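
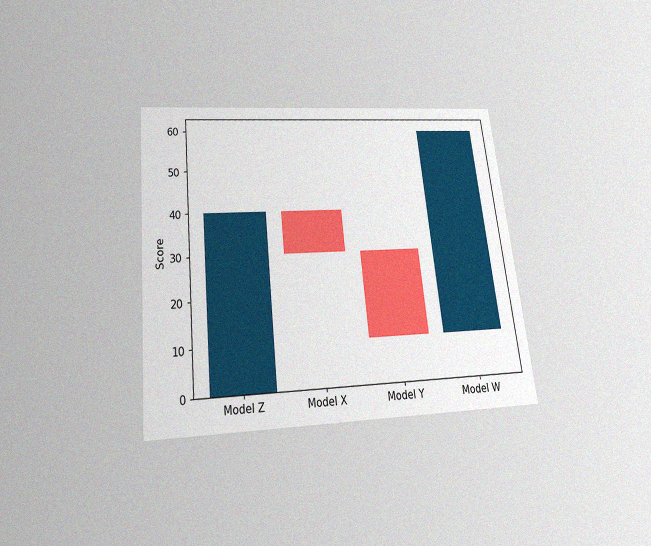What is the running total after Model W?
60

The chart is tilted about 6° counter-clockwise and viewed slightly from below, with some photo noise. After Model W the running total reaches 60.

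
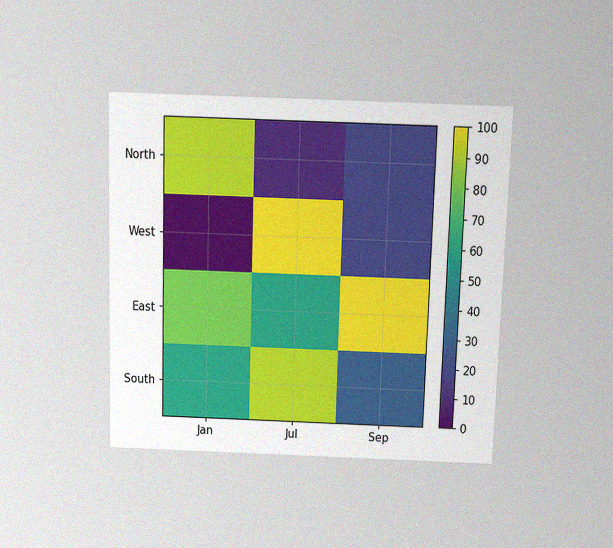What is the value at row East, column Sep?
100

The chart is viewed slightly from above, with some photo noise. Matching cell (East, Sep) against the colorbar gives 100.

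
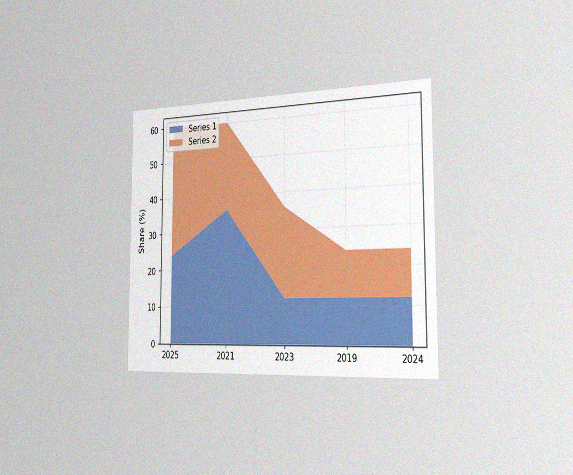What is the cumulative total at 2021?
The chart is viewed slightly from the right, with some photo noise. The stacked total at 2021 reaches 60%.

60%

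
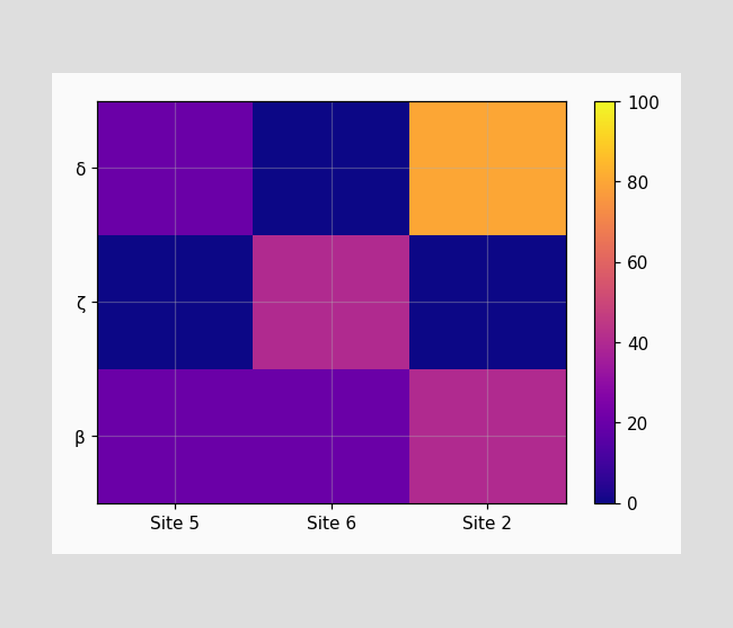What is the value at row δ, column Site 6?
0

Matching cell (δ, Site 6) against the colorbar gives 0.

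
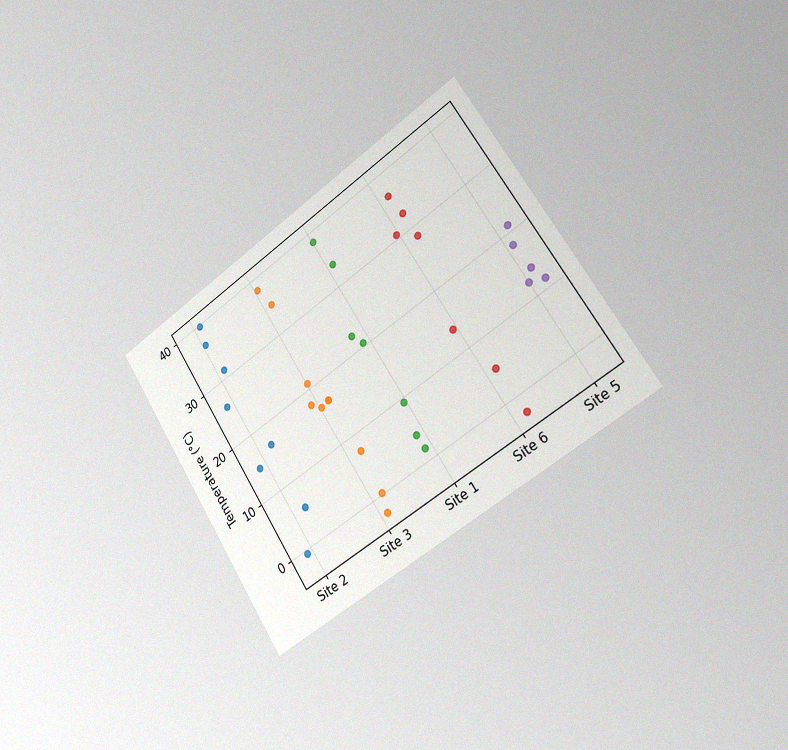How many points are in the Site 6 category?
The chart is tilted about 33° counter-clockwise and viewed slightly from the right, with some photo noise. Counting the markers in the Site 6 column gives 7.

7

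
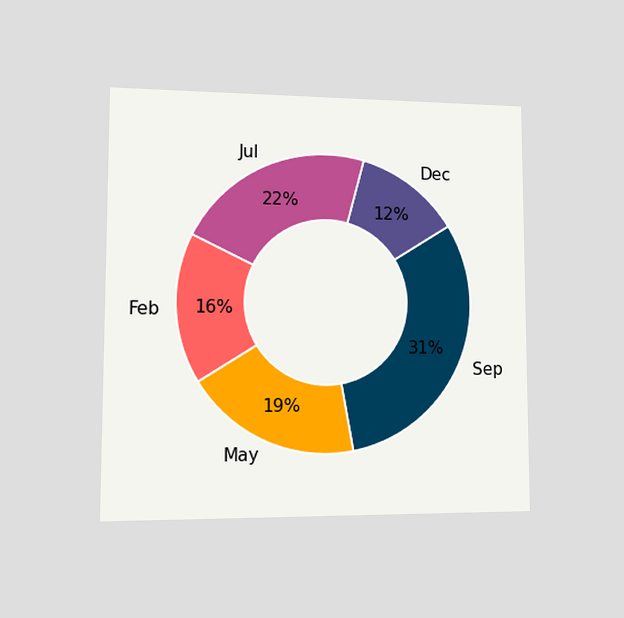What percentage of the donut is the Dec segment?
12%

The chart is viewed at a slight angle. The Dec segment takes up 12% of the ring.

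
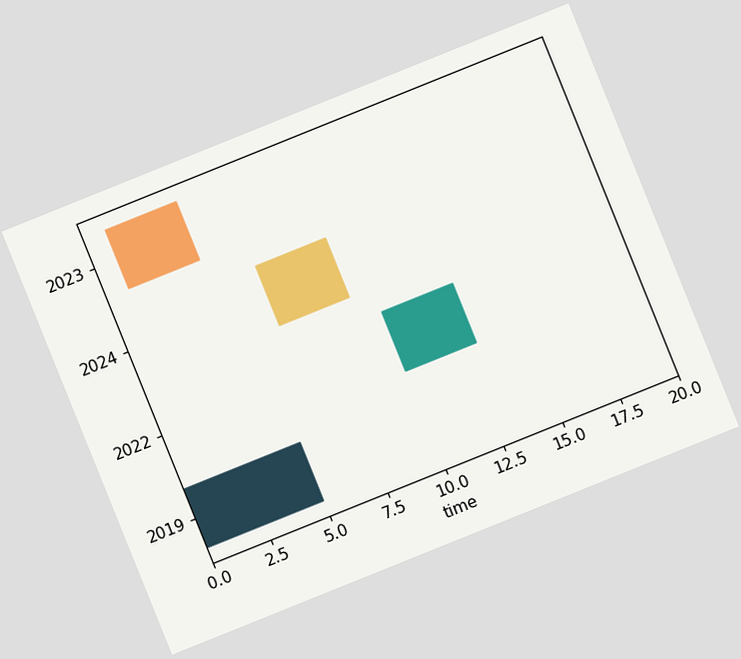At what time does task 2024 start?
The chart is tilted about 22° counter-clockwise. The 2024 bar begins at t=6.

6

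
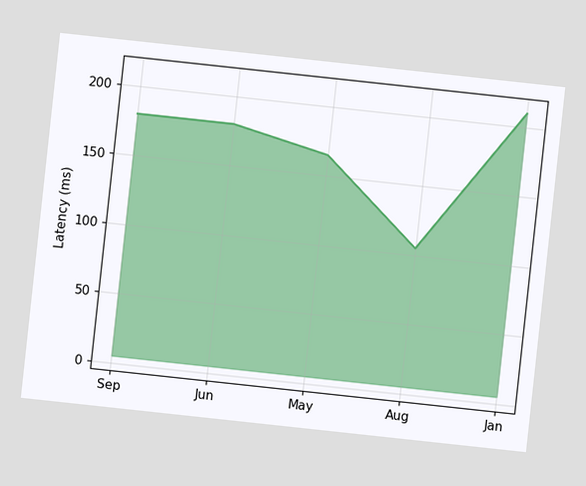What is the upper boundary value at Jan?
210ms

The chart is tilted about 6° clockwise. At Jan the upper boundary is at 210ms.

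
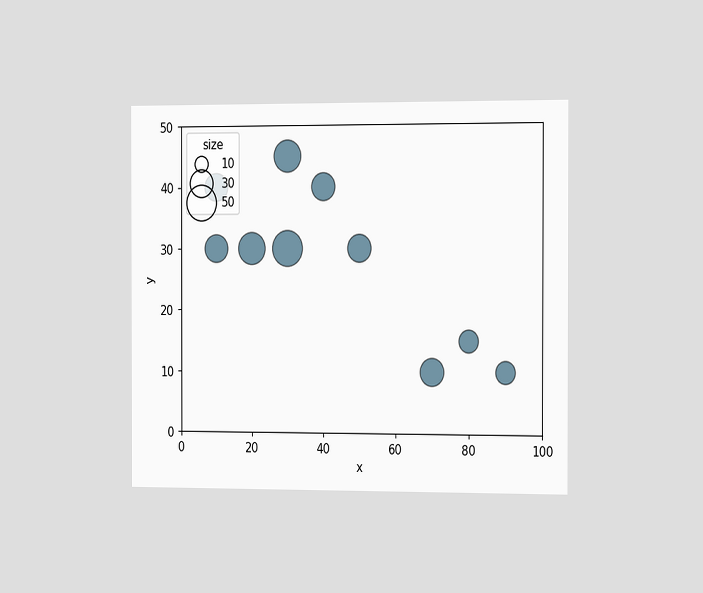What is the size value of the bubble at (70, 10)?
The chart is viewed slightly from the right. Matching the bubble at (70, 10) against the size legend gives 30.

30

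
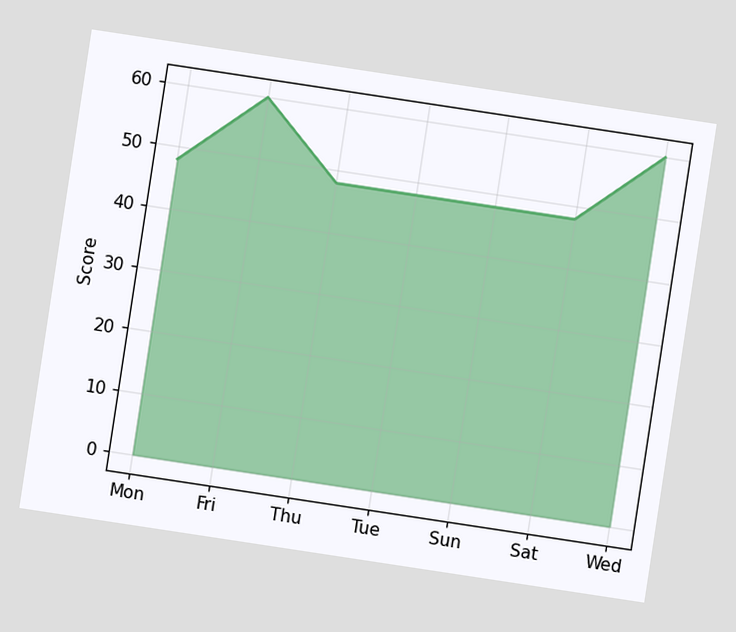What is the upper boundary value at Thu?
48

The chart is tilted about 9° clockwise. At Thu the upper boundary is at 48.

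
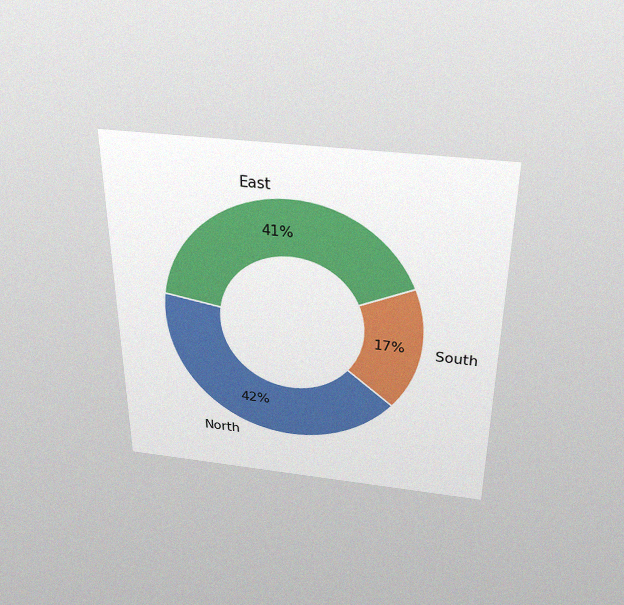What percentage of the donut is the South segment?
17%

The chart is viewed slightly from above, with some photo noise. The South segment takes up 17% of the ring.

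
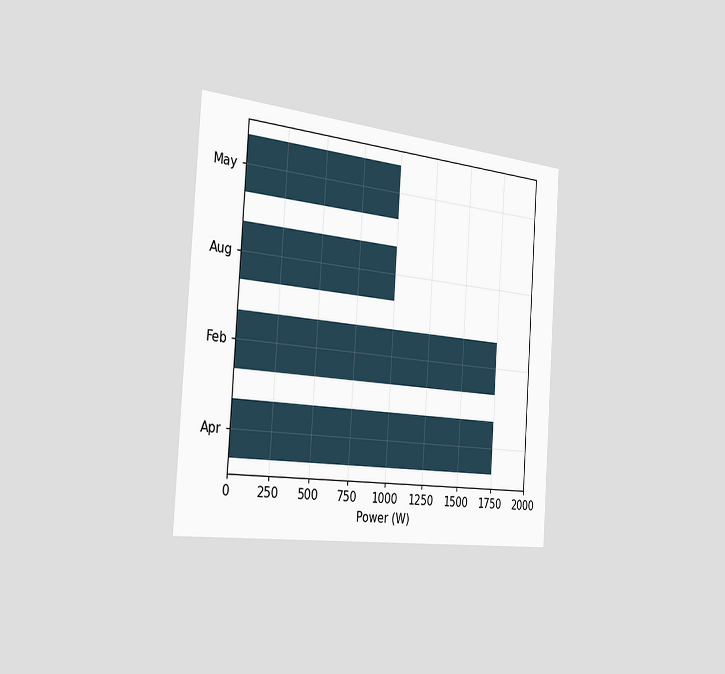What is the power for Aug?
The chart is tilted about 4° clockwise and viewed slightly from the left. Reading along the chart's x-axis, the Aug bar reaches 1000W.

1000W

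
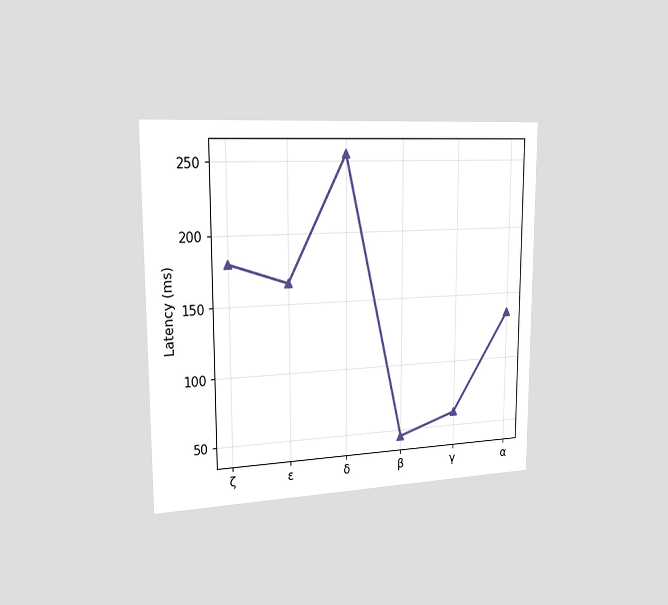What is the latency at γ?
60ms

The chart is viewed slightly from the left. At γ, the line is at 60ms.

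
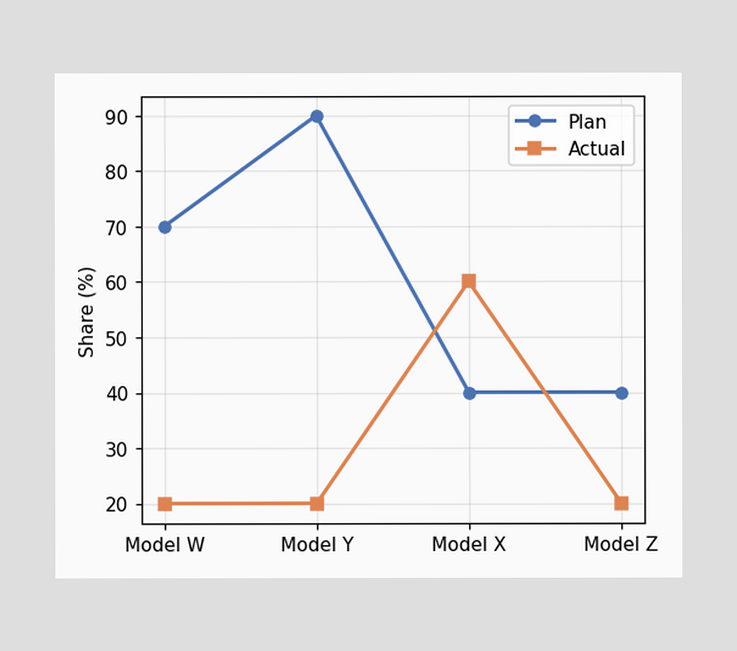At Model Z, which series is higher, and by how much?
Plan, by 20%

At Model Z, Plan sits above the other line by 20%.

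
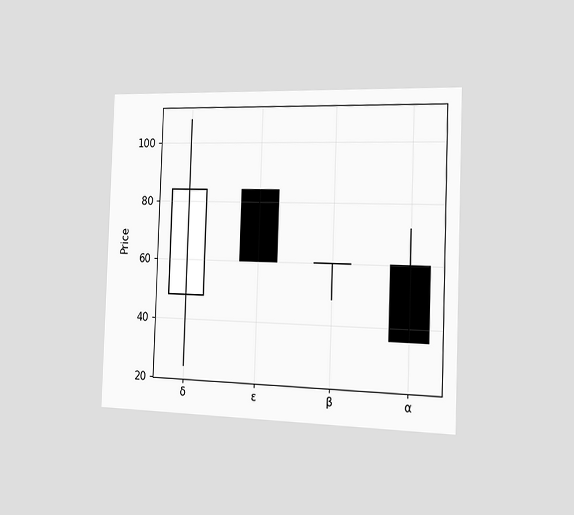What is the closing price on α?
36

The chart is tilted about 2° clockwise and viewed slightly from the right. The α candle closes at 36.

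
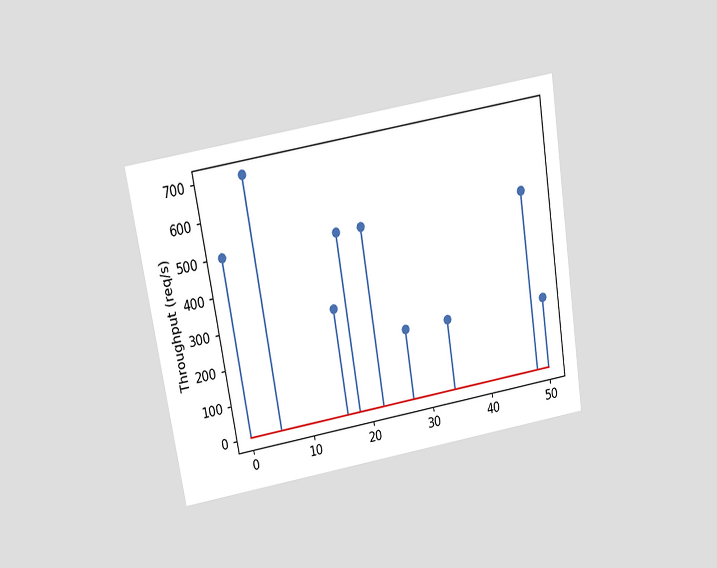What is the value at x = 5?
700req/s

The chart is tilted about 9° counter-clockwise and viewed slightly from above. The stem at x=5 reaches 700req/s.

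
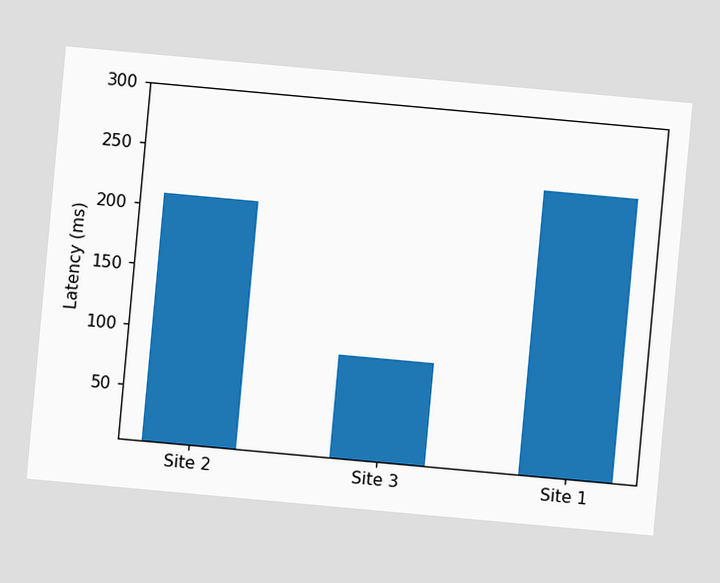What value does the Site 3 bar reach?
90ms

The chart is tilted about 5° clockwise. Reading along the chart's y-axis, the Site 3 bar reaches 90ms.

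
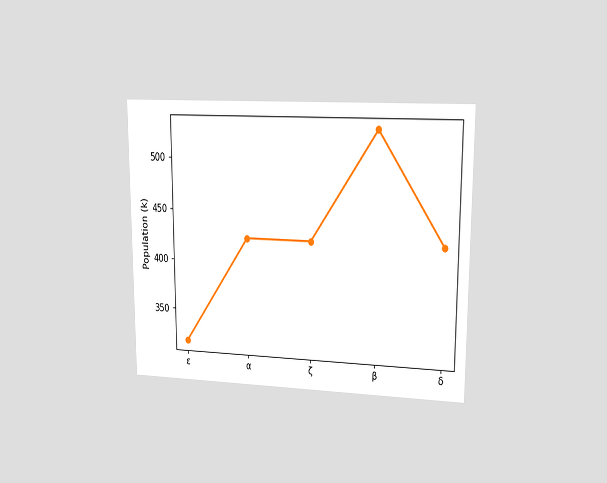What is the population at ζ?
424k

The chart is viewed at a slight angle. At ζ, the line is at 424k.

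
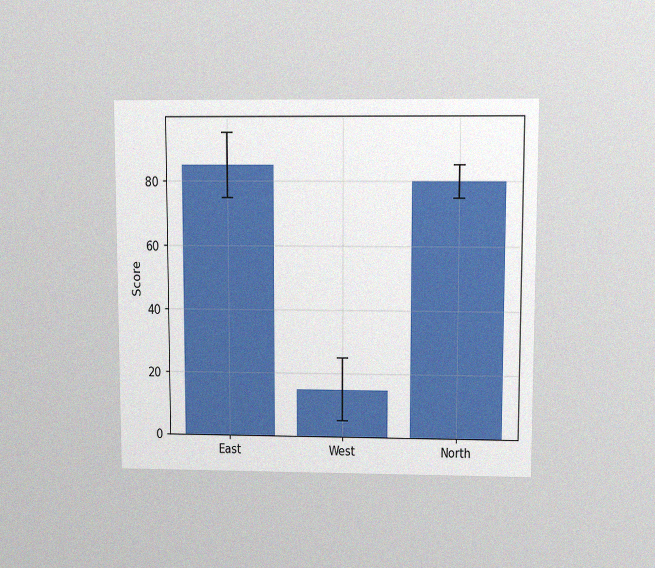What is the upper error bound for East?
The chart is viewed at a slight angle, with some photo noise. The East bar's upper whisker reaches 95.

95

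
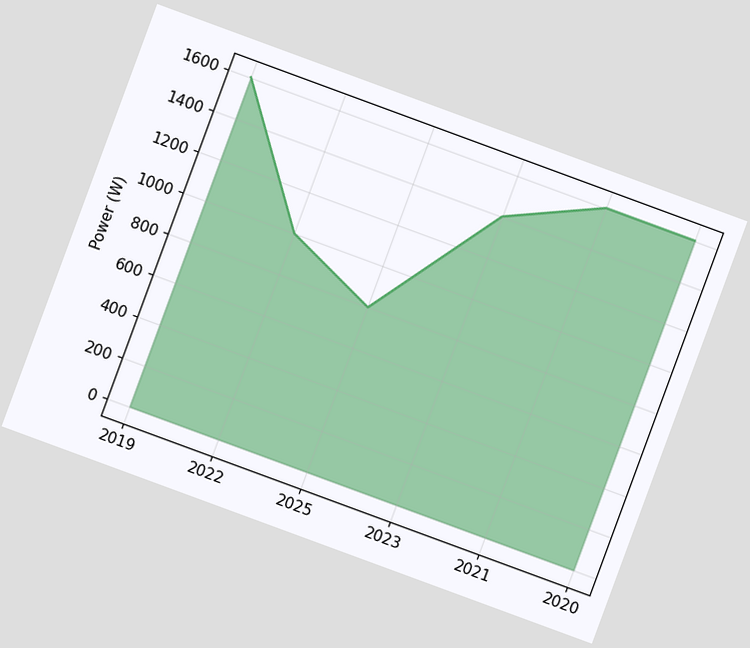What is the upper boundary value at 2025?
The chart is tilted about 20° clockwise. At 2025 the upper boundary is at 800W.

800W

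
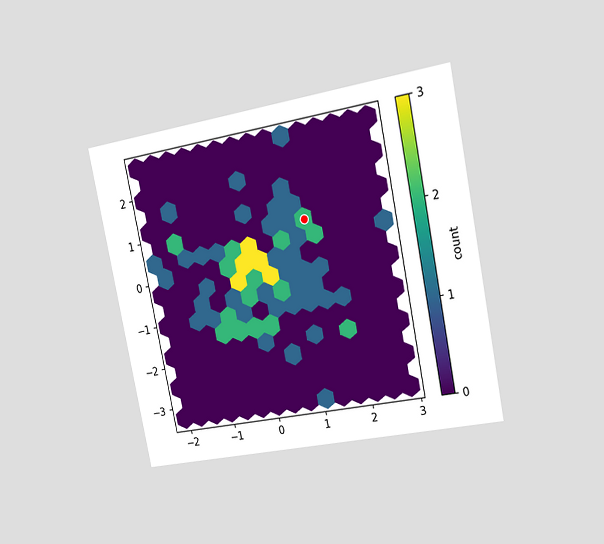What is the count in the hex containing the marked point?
The chart is tilted about 11° counter-clockwise and viewed slightly from the right. The marked hex reads 2 on the colorbar.

2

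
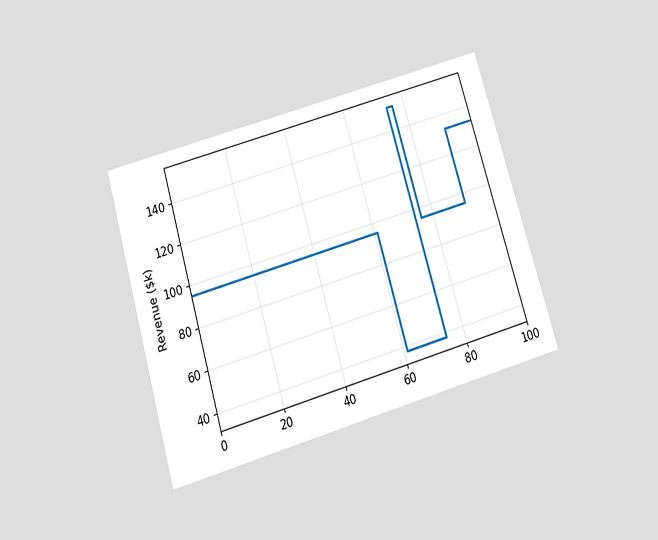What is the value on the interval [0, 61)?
The chart is tilted about 16° counter-clockwise and viewed slightly from below. On [0, 61) the step sits at $95k.

$95k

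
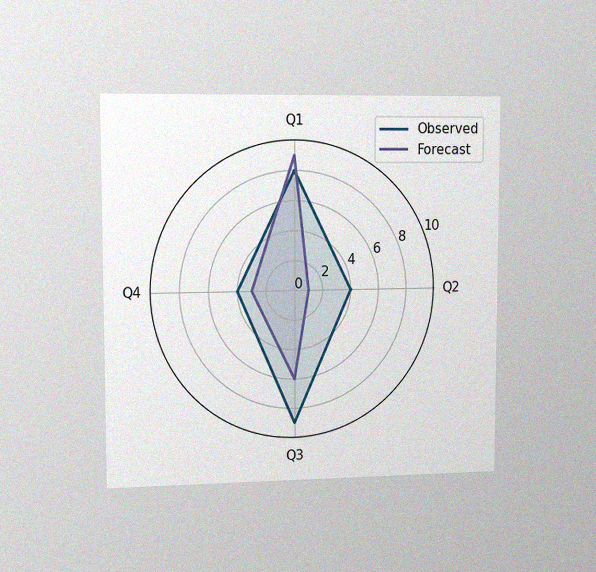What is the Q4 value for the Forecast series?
The chart is viewed slightly from the left, with some photo noise. On the Q4 axis, Forecast reaches 3.

3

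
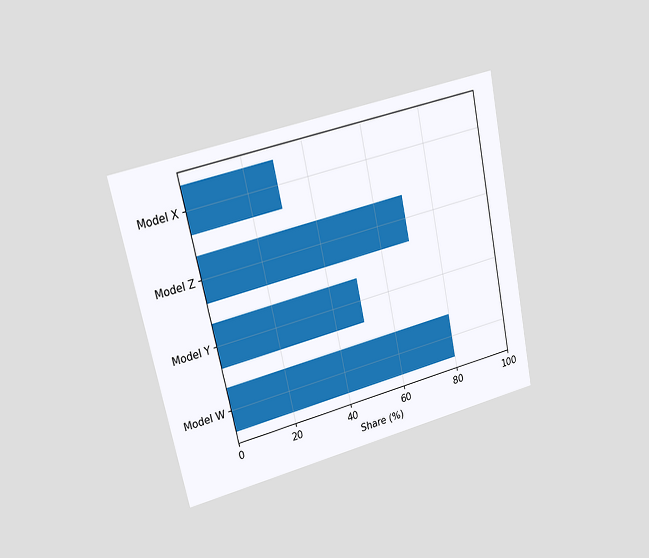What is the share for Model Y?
50%

The chart is tilted about 12° counter-clockwise and viewed at a slight angle. Reading along the chart's x-axis, the Model Y bar reaches 50%.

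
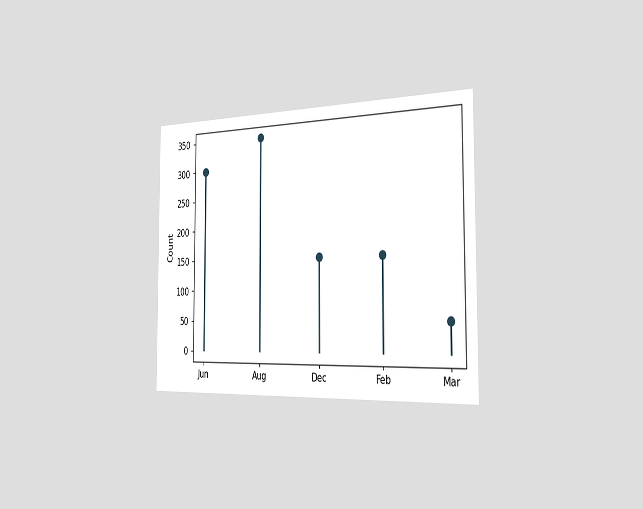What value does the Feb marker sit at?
The chart is viewed slightly from the right. The Feb marker sits at 150.

150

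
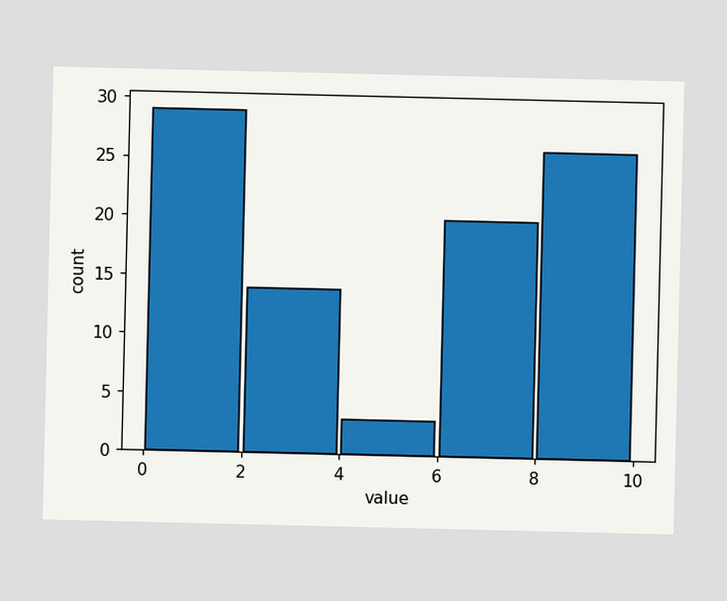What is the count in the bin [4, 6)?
The [4, 6) bin has height 3.

3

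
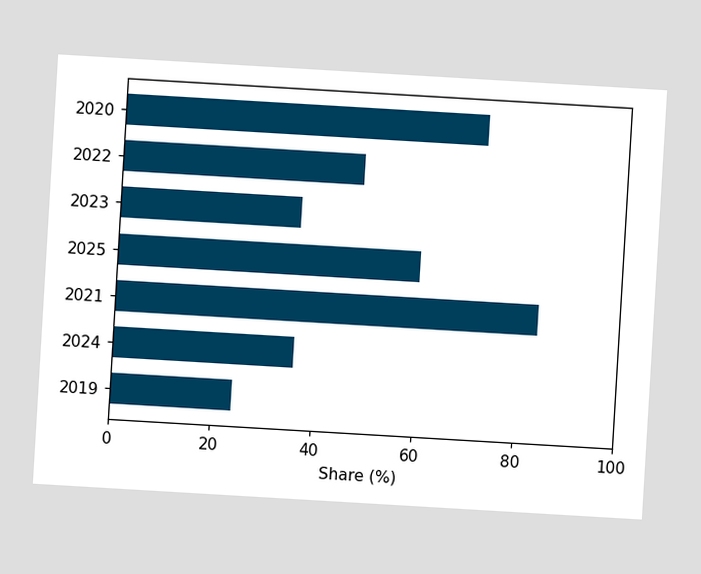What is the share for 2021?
84%

The chart is tilted about 3° clockwise. Reading along the chart's x-axis, the 2021 bar reaches 84%.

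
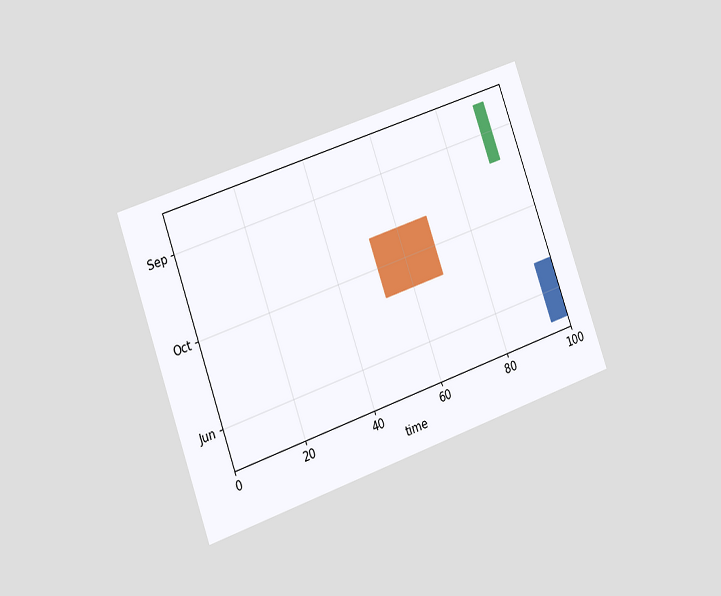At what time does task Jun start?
95

The chart is tilted about 20° counter-clockwise and viewed slightly from the left. The Jun bar begins at t=95.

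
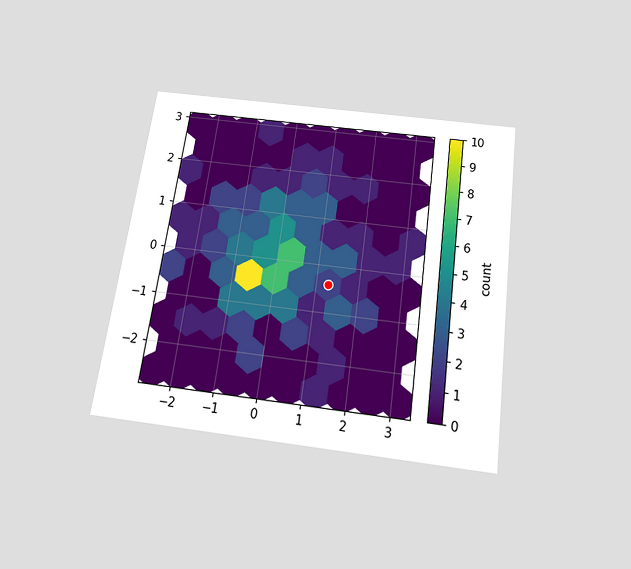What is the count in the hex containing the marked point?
The chart is tilted about 8° clockwise and viewed slightly from below. The marked hex reads 2 on the colorbar.

2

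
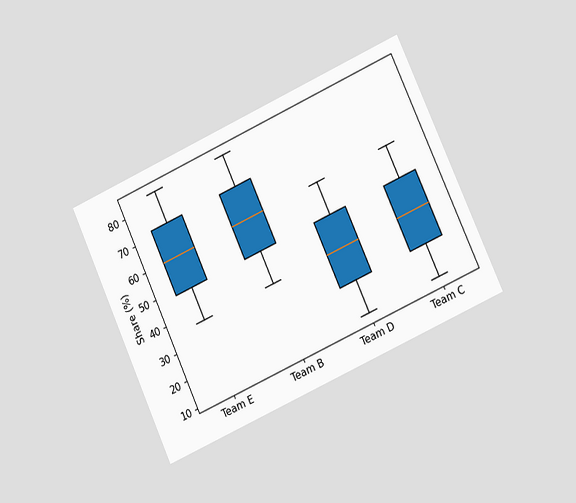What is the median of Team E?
60%

The chart is tilted about 24° counter-clockwise and viewed slightly from the right. The median line in the Team E box sits at 60%.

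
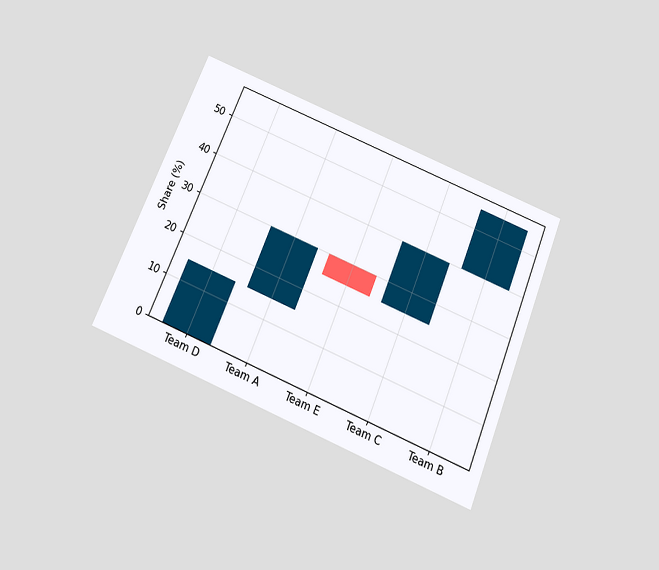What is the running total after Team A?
The chart is tilted about 22° clockwise and viewed slightly from below. After Team A the running total reaches 30%.

30%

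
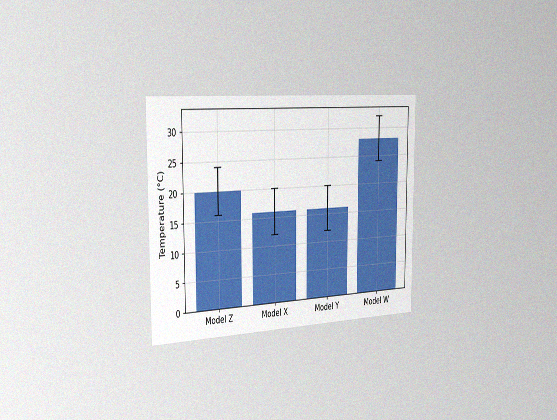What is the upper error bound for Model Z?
24°C

The chart is viewed slightly from the left, with some photo noise. The Model Z bar's upper whisker reaches 24°C.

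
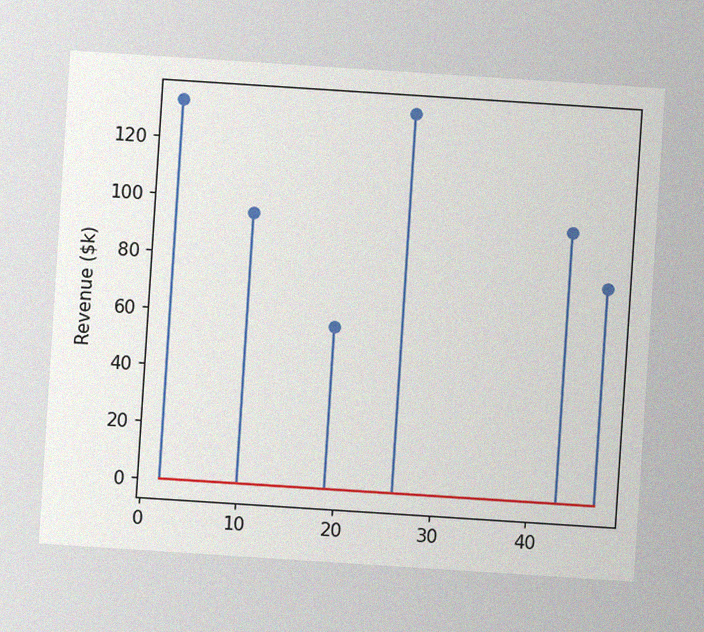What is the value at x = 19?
The chart is tilted about 4° clockwise, with some photo noise. The stem at x=19 reaches $57k.

$57k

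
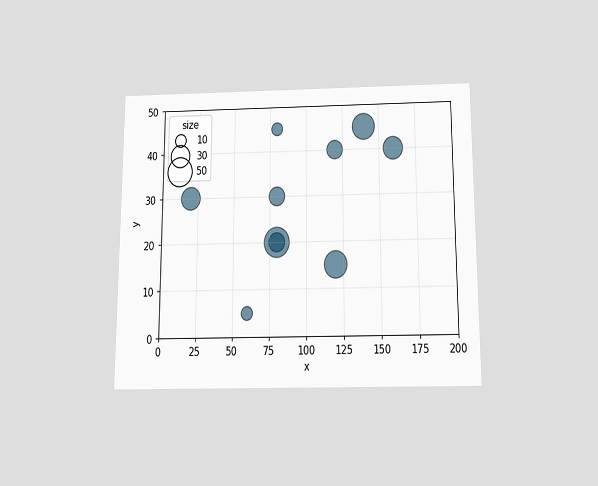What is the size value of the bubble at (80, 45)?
The chart is viewed slightly from below. Matching the bubble at (80, 45) against the size legend gives 10.

10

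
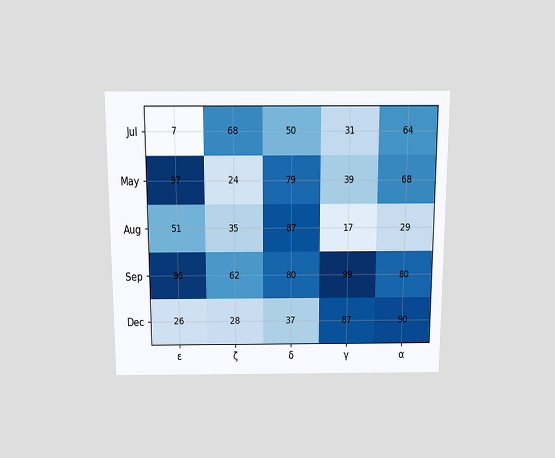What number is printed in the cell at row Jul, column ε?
7

The chart is viewed slightly from above. The (Jul, ε) cell reads 7.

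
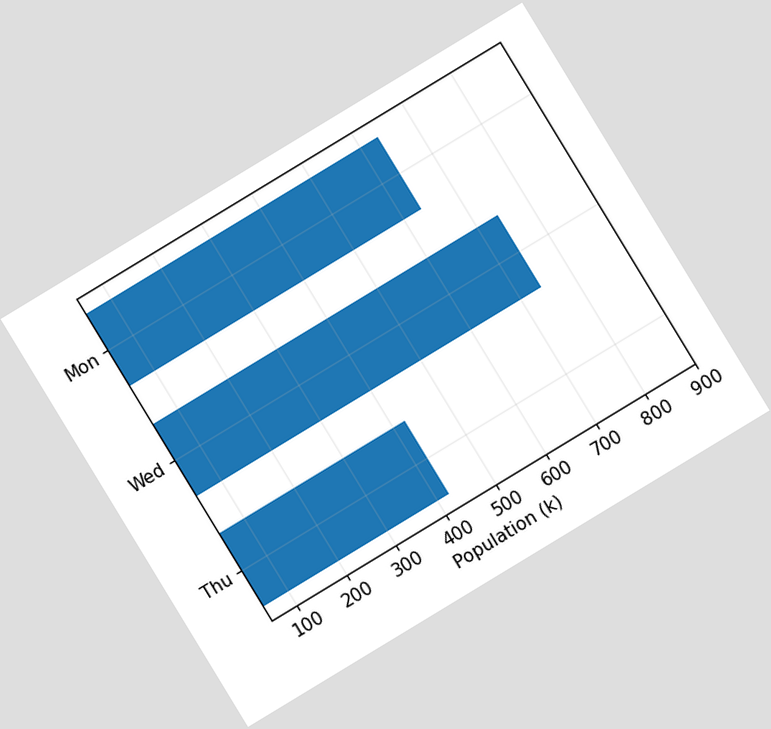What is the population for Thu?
The chart is tilted about 31° counter-clockwise. Reading along the chart's x-axis, the Thu bar reaches 424k.

424k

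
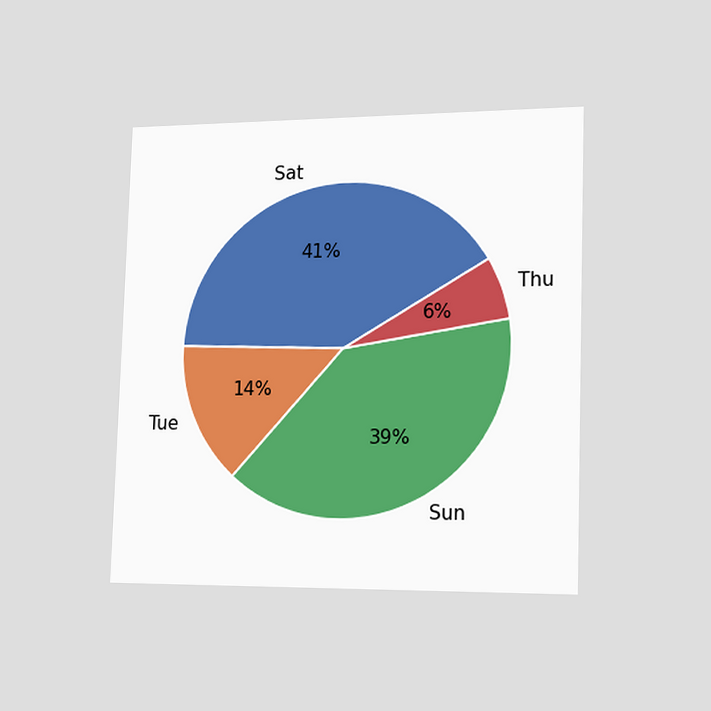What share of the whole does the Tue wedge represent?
The chart is viewed slightly from the right. The Tue slice takes up 14% of the pie.

14%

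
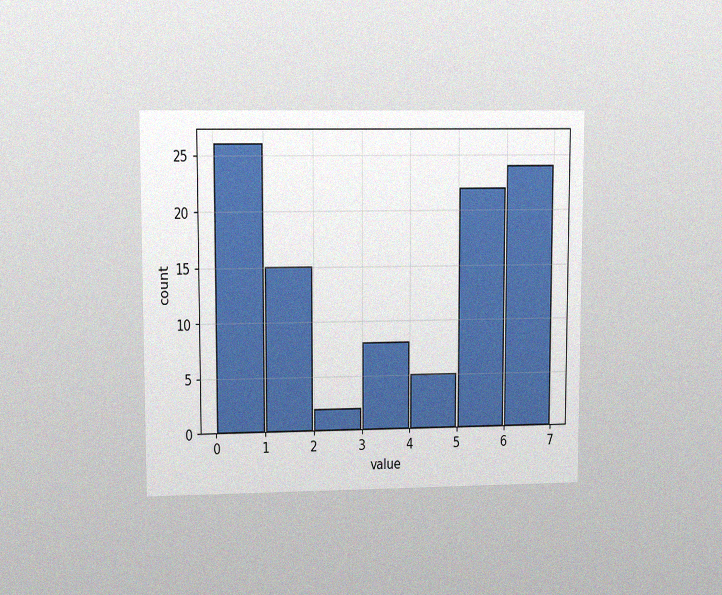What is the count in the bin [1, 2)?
15

The chart is viewed at a slight angle, with some photo noise. The [1, 2) bin has height 15.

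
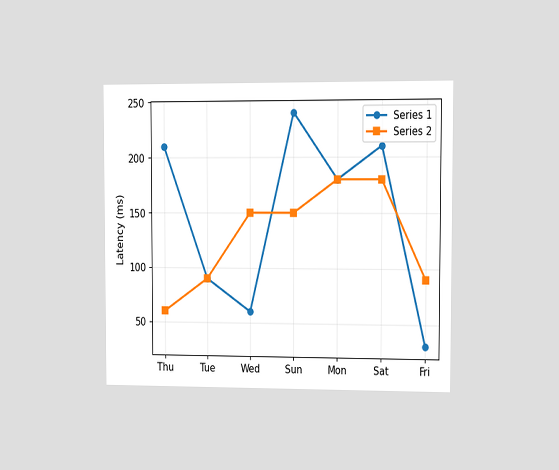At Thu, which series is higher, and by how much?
The chart is viewed at a slight angle. At Thu, Series 1 sits above the other line by 150ms.

Series 1, by 150ms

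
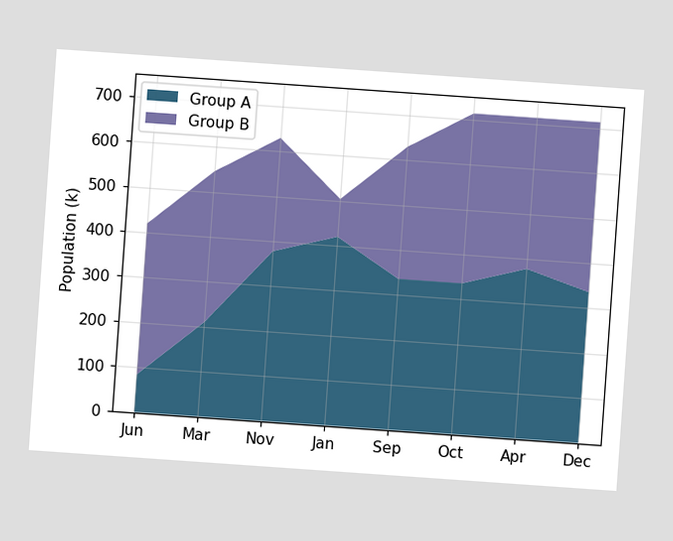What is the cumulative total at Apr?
714k

The chart is tilted about 4° clockwise. The stacked total at Apr reaches 714k.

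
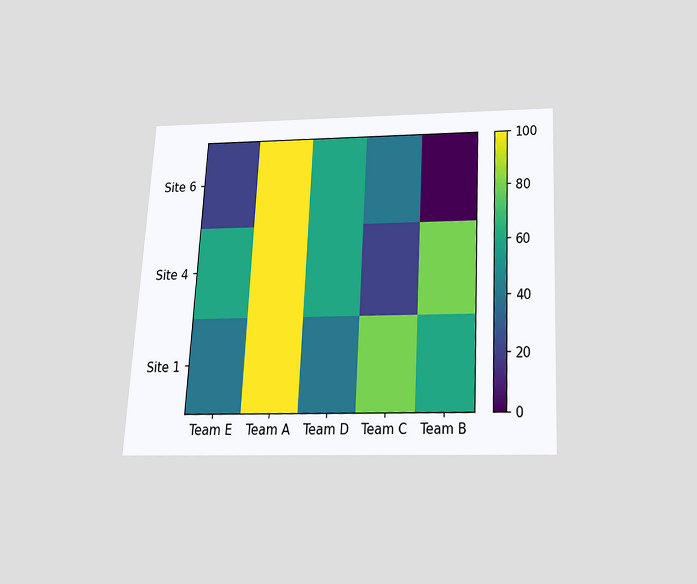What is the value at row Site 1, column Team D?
The chart is tilted about 3° clockwise and viewed slightly from below. Matching cell (Site 1, Team D) against the colorbar gives 40.

40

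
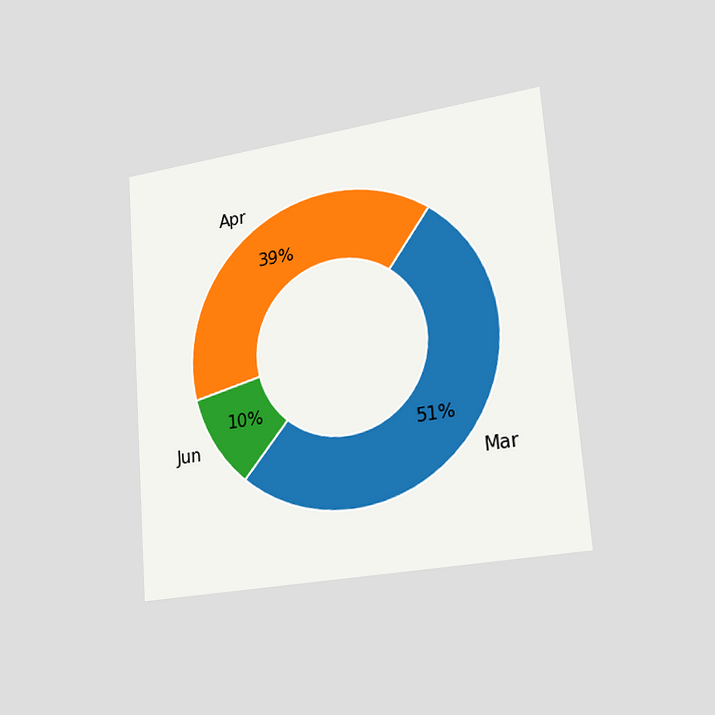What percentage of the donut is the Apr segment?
39%

The chart is tilted about 4° counter-clockwise and viewed slightly from the right. The Apr segment takes up 39% of the ring.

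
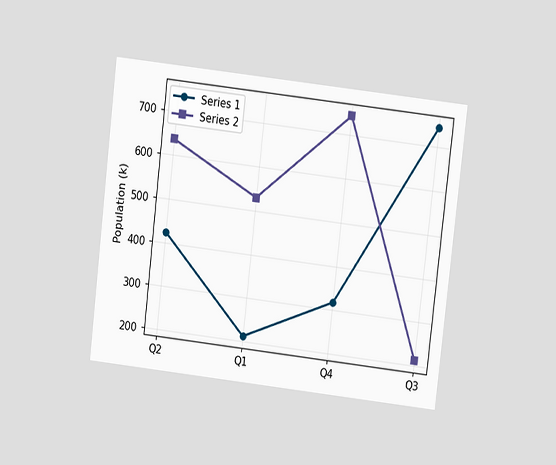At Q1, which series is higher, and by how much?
The chart is tilted about 7° clockwise and viewed at a slight angle. At Q1, Series 2 sits above the other line by 318k.

Series 2, by 318k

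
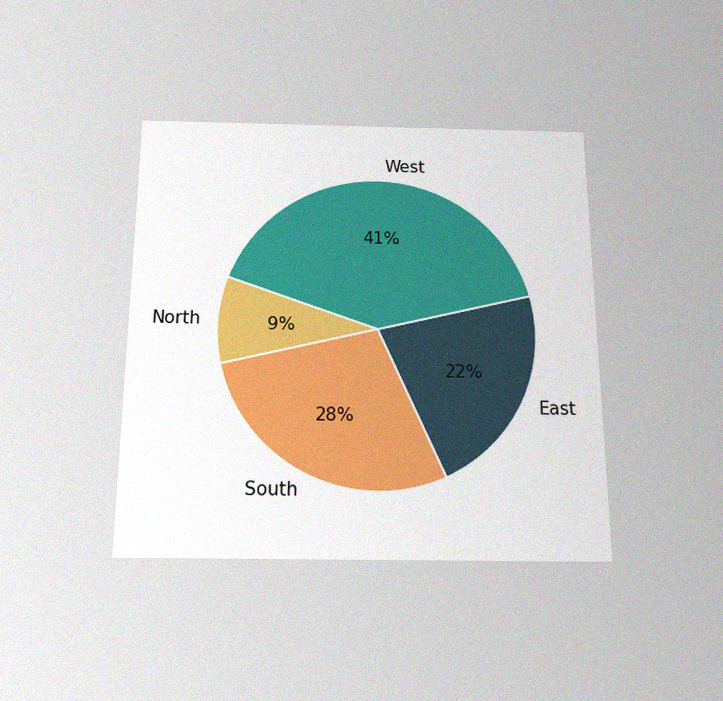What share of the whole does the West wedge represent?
The chart is viewed slightly from below, with some photo noise. The West slice takes up 41% of the pie.

41%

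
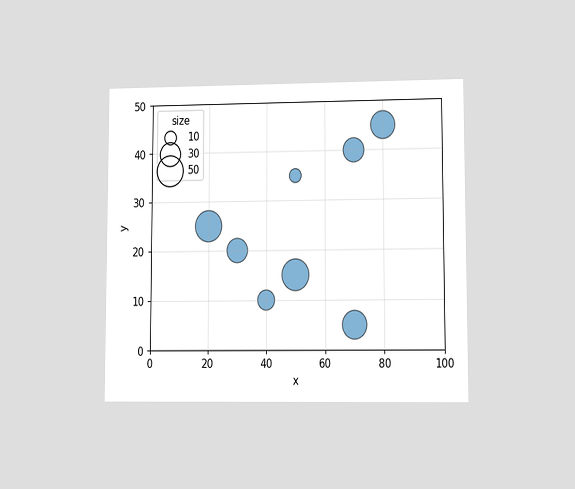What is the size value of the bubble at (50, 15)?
50

The chart is viewed at a slight angle. Matching the bubble at (50, 15) against the size legend gives 50.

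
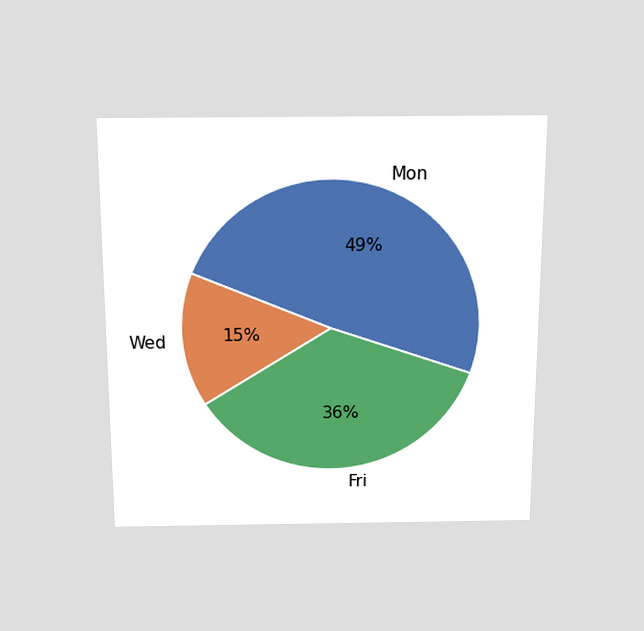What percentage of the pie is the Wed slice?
15%

The chart is viewed slightly from above. The Wed slice takes up 15% of the pie.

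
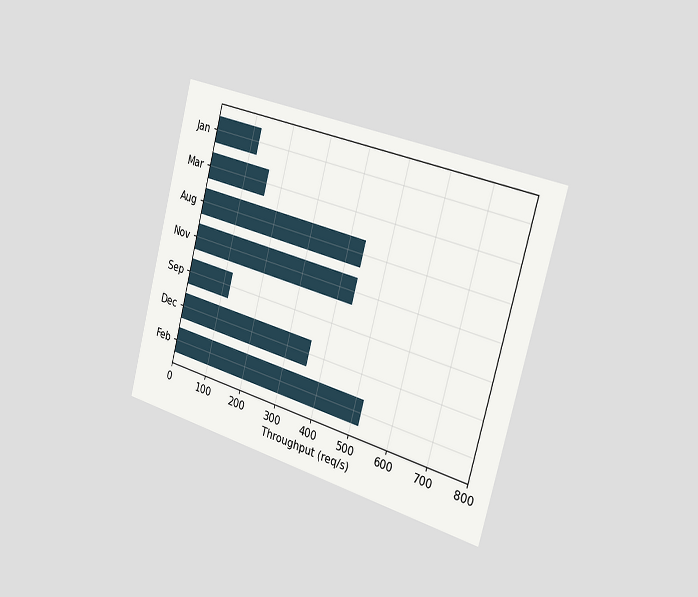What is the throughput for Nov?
440req/s

The chart is tilted about 15° clockwise and viewed slightly from the right. Reading along the chart's x-axis, the Nov bar reaches 440req/s.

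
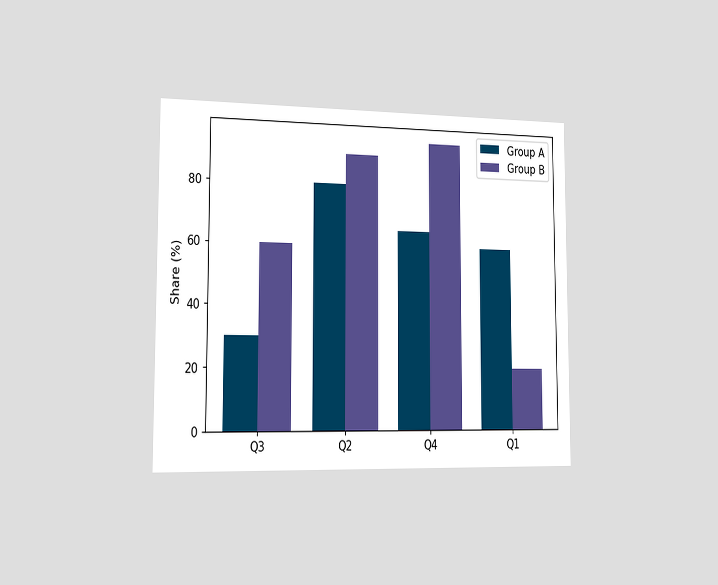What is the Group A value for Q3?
30%

The chart is viewed slightly from the left. The Group A bar at Q3 reaches 30% on the y-axis.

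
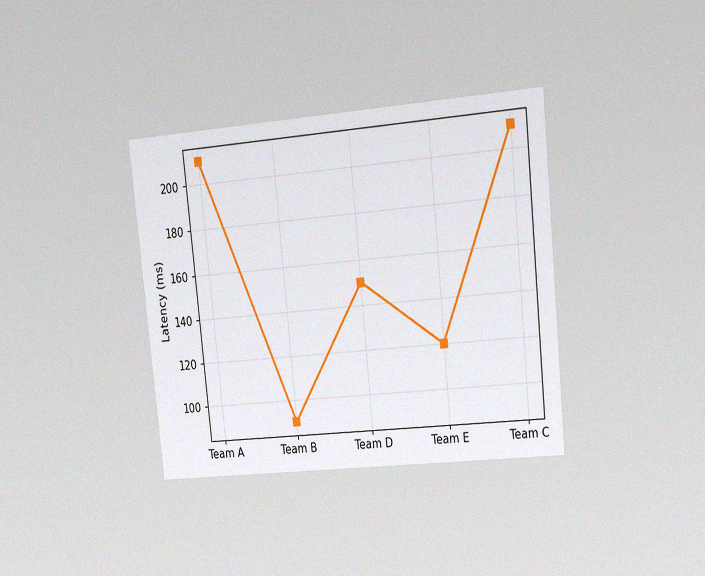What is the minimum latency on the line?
90ms

The chart is tilted about 6° counter-clockwise and viewed slightly from the right, with some photo noise. The lowest point is at Team B, and reading across to the y-axis gives 90ms.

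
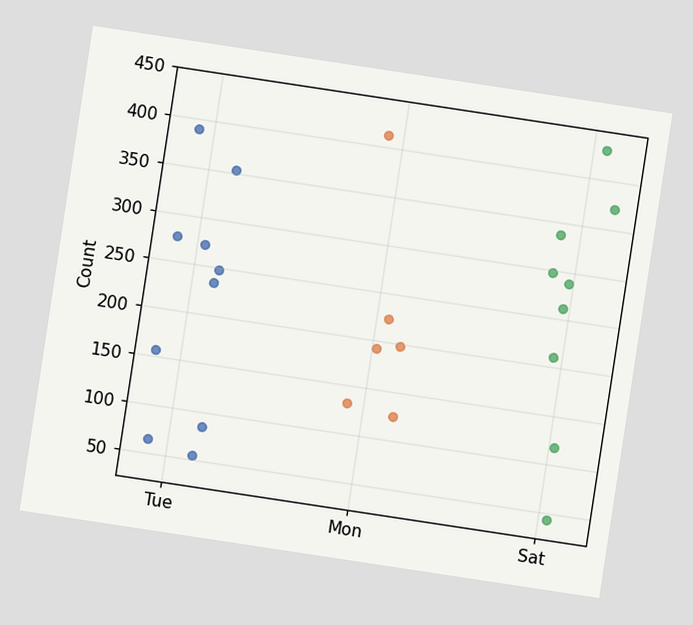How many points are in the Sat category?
The chart is tilted about 9° clockwise. Counting the markers in the Sat column gives 9.

9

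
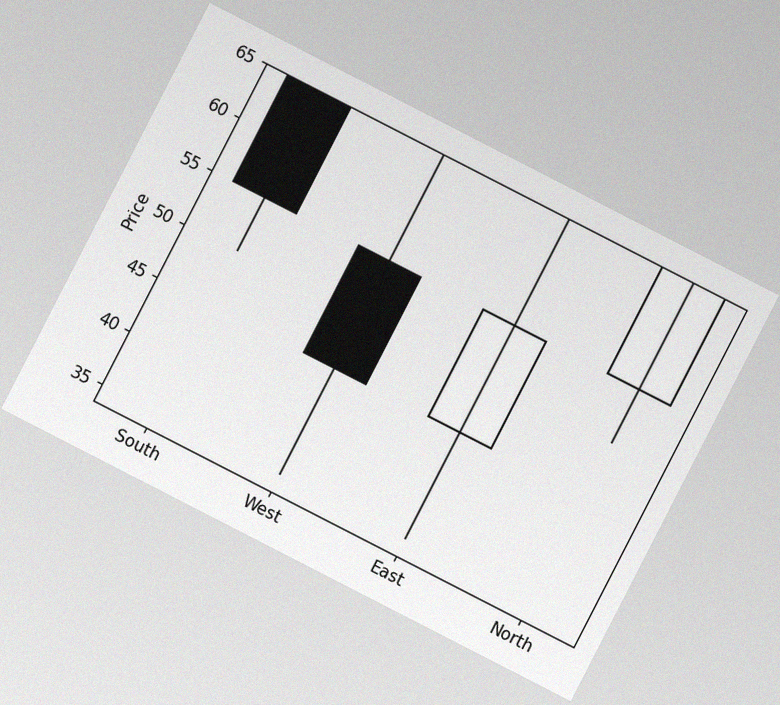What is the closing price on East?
The chart is tilted about 27° clockwise, with some photo noise. The East candle closes at 55.

55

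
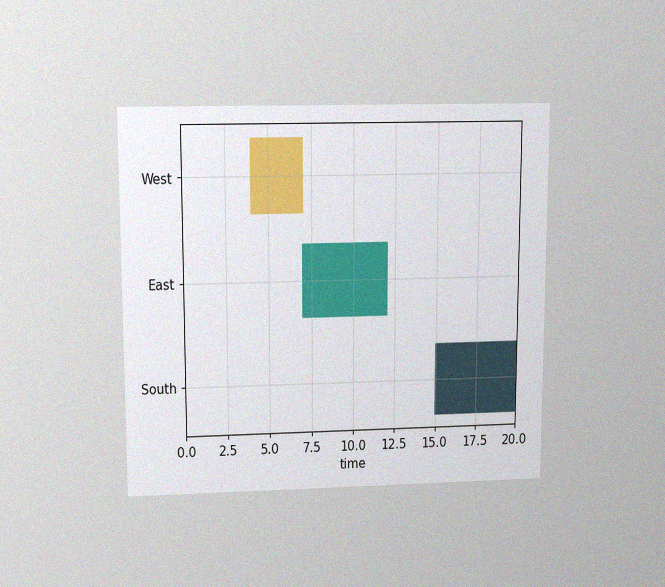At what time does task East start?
The chart is viewed slightly from above, with some photo noise. The East bar begins at t=7.

7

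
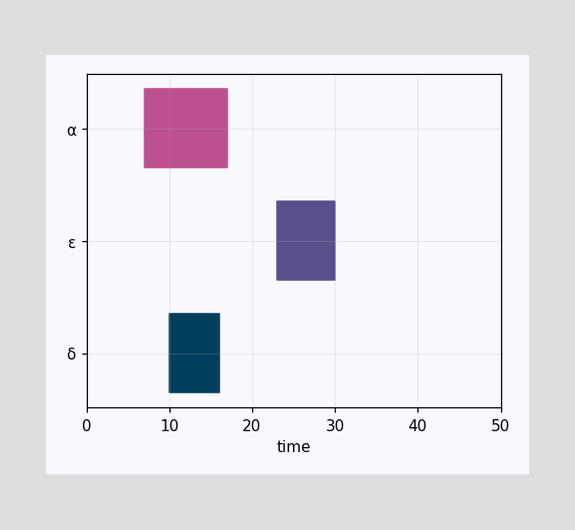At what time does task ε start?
The ε bar begins at t=23.

23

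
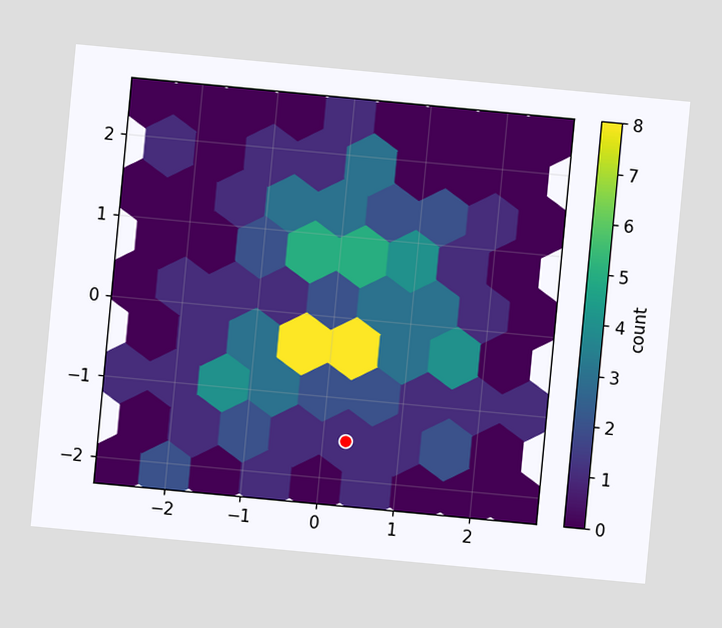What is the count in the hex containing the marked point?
1

The chart is tilted about 5° clockwise. The marked hex reads 1 on the colorbar.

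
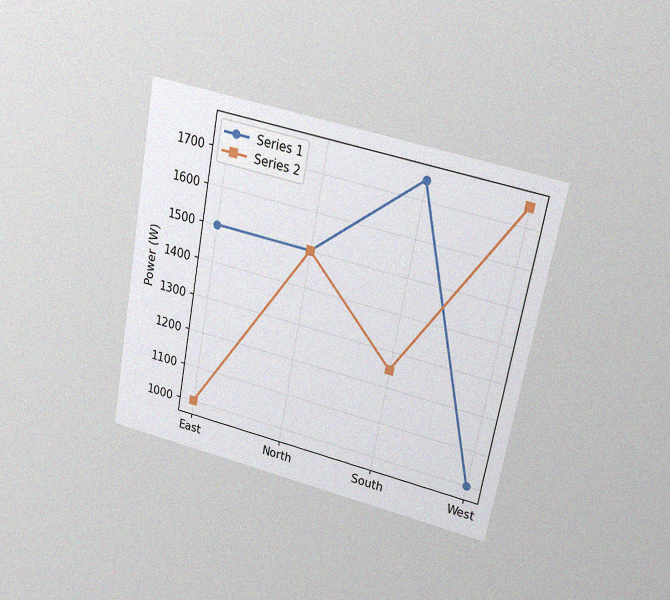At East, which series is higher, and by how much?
Series 1, by 500W

The chart is tilted about 11° clockwise and viewed at a slight angle, with some photo noise. At East, Series 1 sits above the other line by 500W.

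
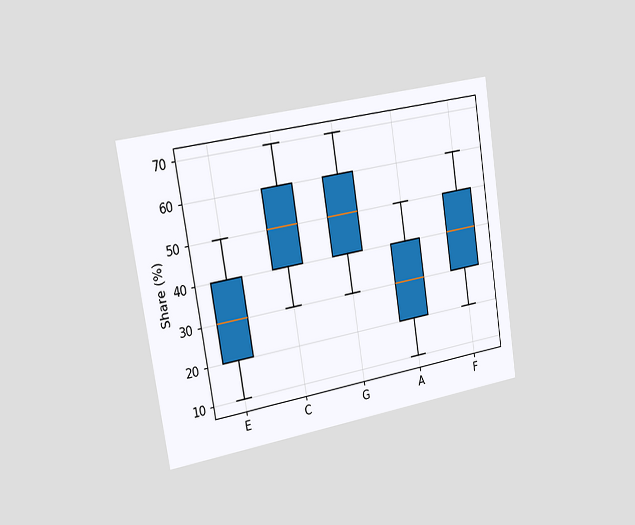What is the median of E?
30%

The chart is tilted about 9° counter-clockwise and viewed slightly from the left. The median line in the E box sits at 30%.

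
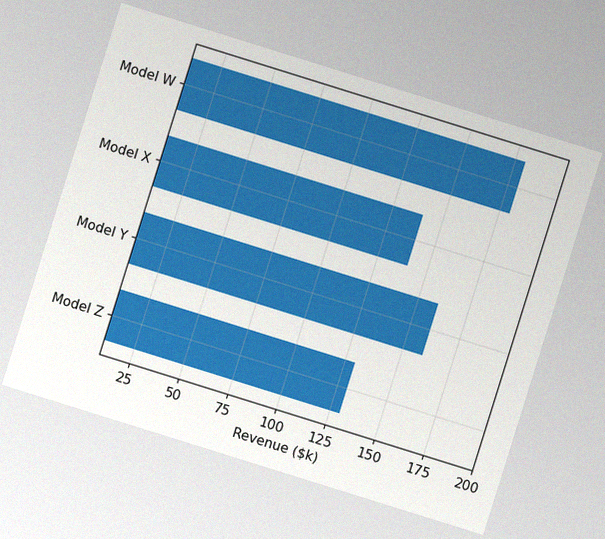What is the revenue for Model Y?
The chart is tilted about 17° clockwise, with some photo noise. Reading along the chart's x-axis, the Model Y bar reaches $160k.

$160k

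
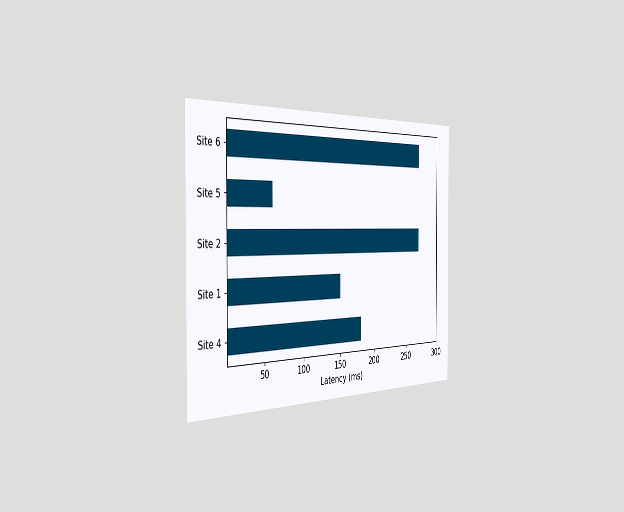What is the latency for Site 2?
270ms

The chart is viewed slightly from the left. Reading along the chart's x-axis, the Site 2 bar reaches 270ms.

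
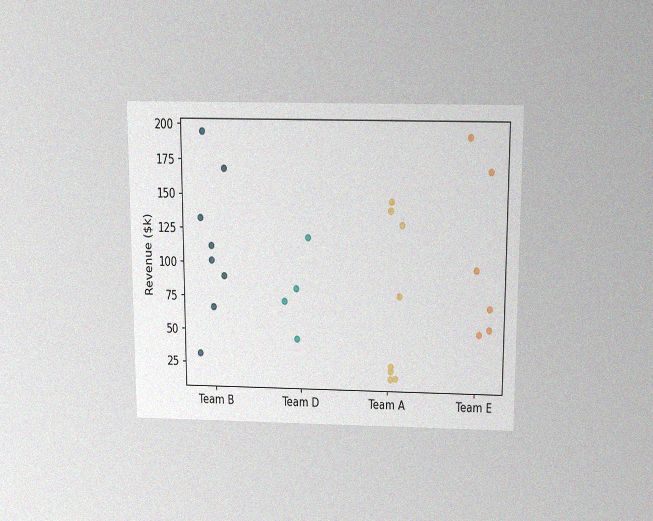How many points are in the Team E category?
The chart is viewed slightly from above, with some photo noise. Counting the markers in the Team E column gives 6.

6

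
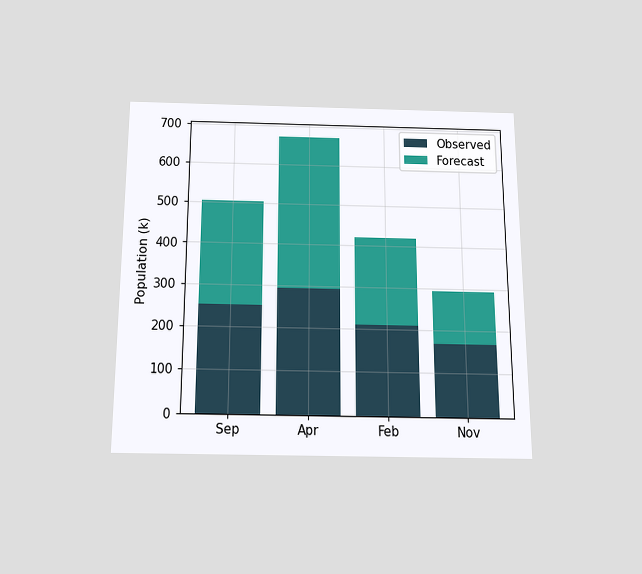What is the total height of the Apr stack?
The chart is viewed slightly from below. The Apr stack's top reaches 672k on the y-axis.

672k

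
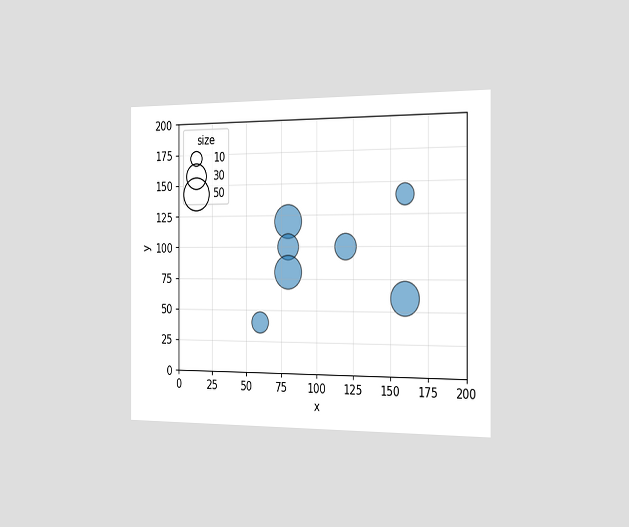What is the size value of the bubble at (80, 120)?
The chart is viewed slightly from the right. Matching the bubble at (80, 120) against the size legend gives 50.

50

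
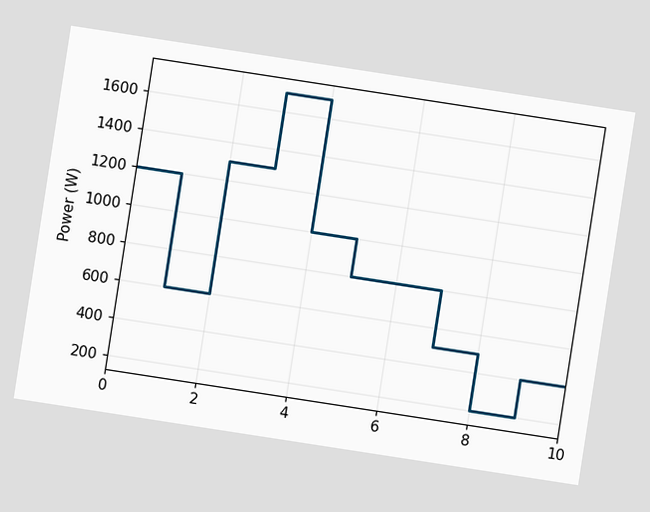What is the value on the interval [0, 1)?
1200W

The chart is tilted about 9° clockwise. On [0, 1) the step sits at 1200W.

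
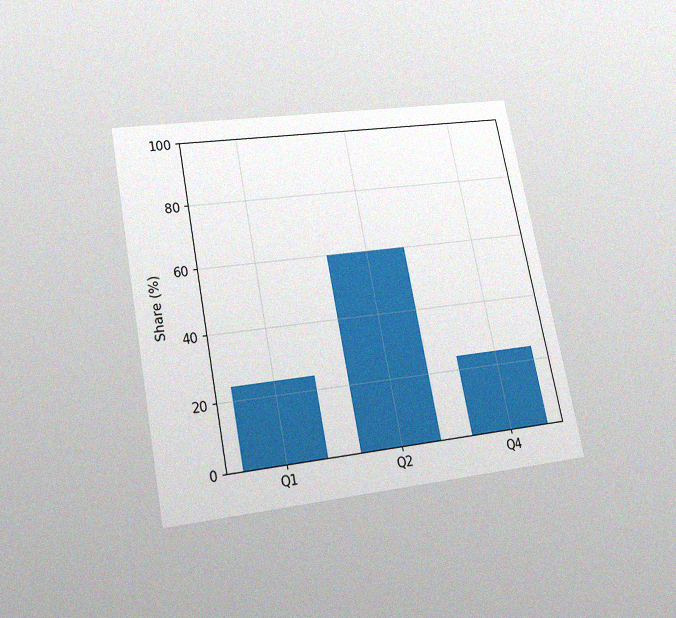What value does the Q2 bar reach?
The chart is tilted about 11° counter-clockwise and viewed slightly from below, with some photo noise. Reading along the chart's y-axis, the Q2 bar reaches 60%.

60%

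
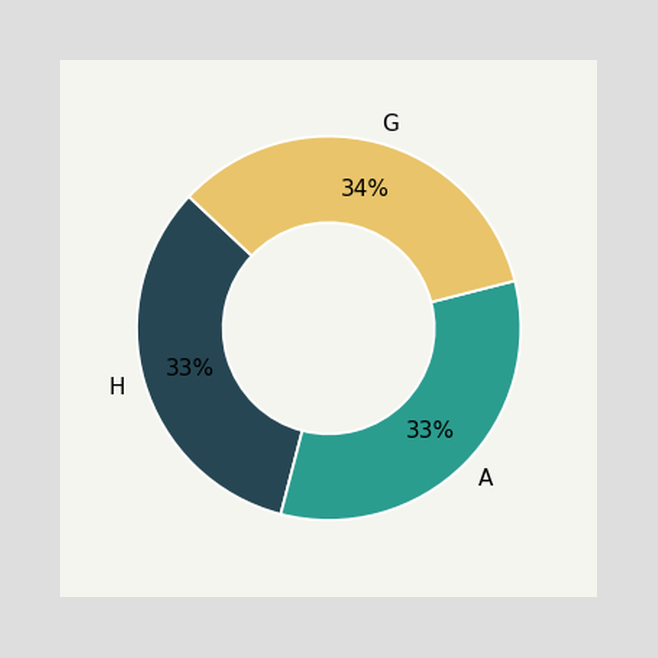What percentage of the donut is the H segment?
33%

The H segment takes up 33% of the ring.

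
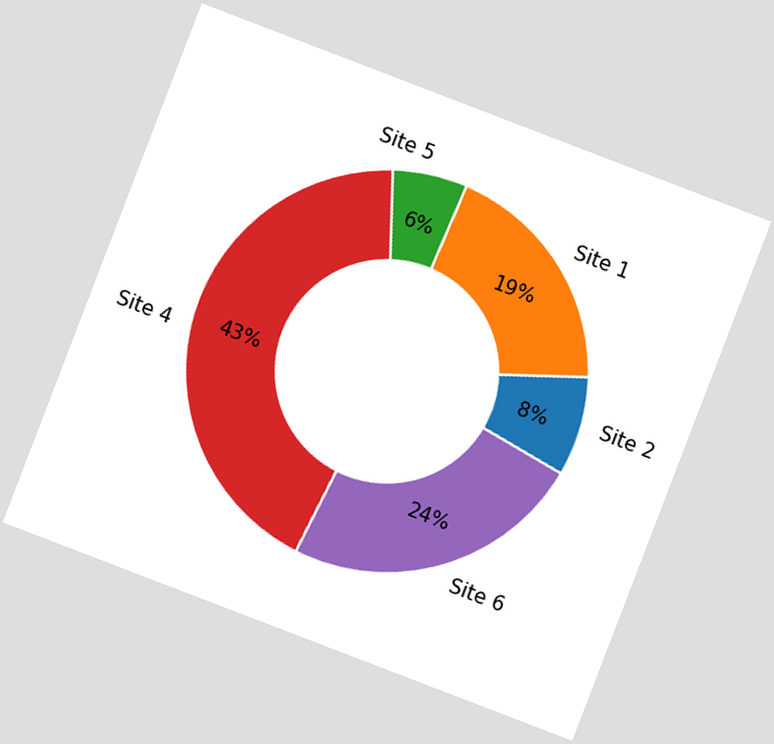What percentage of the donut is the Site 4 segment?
The chart is tilted about 21° clockwise. The Site 4 segment takes up 43% of the ring.

43%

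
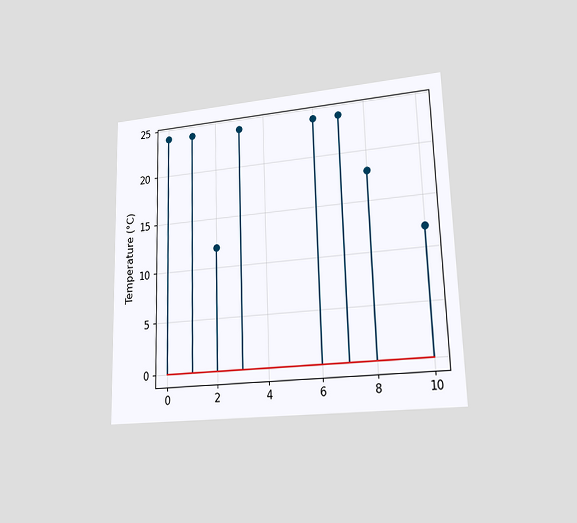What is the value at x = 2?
12°C

The chart is viewed at a slight angle. The stem at x=2 reaches 12°C.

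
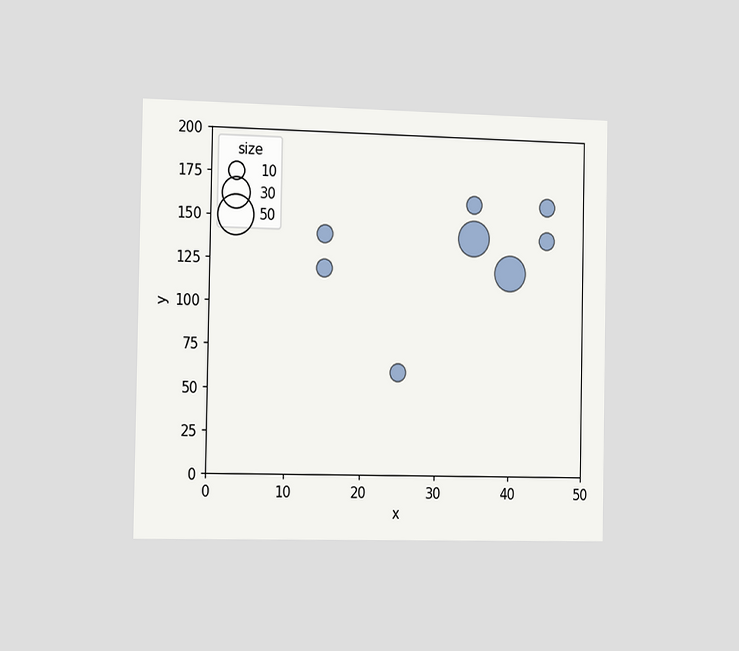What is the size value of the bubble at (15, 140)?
The chart is viewed slightly from the left. Matching the bubble at (15, 140) against the size legend gives 10.

10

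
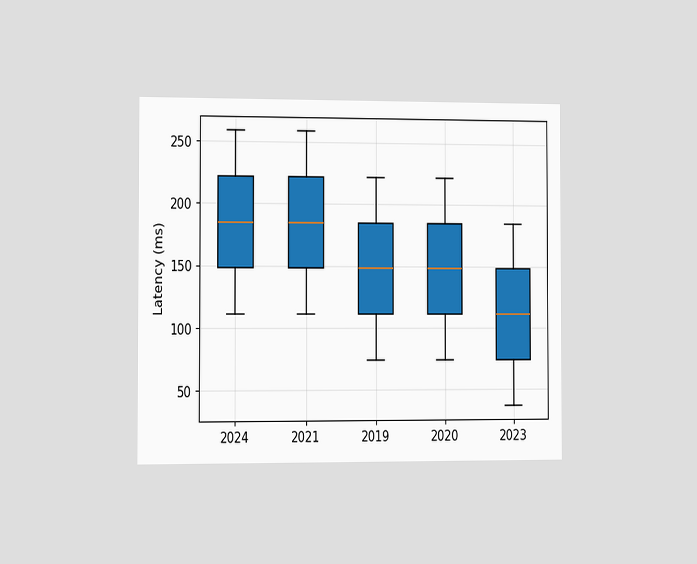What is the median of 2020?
148ms

The chart is viewed slightly from the left. The median line in the 2020 box sits at 148ms.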